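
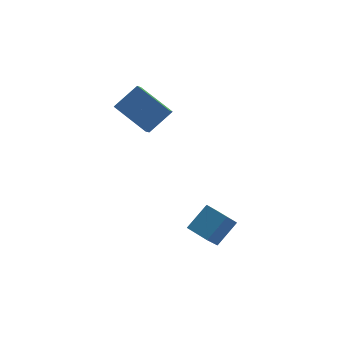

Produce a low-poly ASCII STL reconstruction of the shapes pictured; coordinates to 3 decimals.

solid 
facet normal -0.663 -0.399 -0.633
outer loop
vertex -0.009 -4.604 -3.818
vertex -0.769 -3.72 -3.579
vertex 0.654 -3.691 -5.089
endloop
endfacet
facet normal 0.639 -0.743 -0.201
outer loop
vertex 1.669 -3.08 -4.121
vertex -0.009 -4.604 -3.818
vertex 0.654 -3.691 -5.089
endloop
endfacet
facet normal -0.663 -0.399 -0.633
outer loop
vertex 0.654 -3.691 -5.089
vertex -0.769 -3.72 -3.579
vertex -0.106 -2.807 -4.85
endloop
endfacet
facet normal 0.390 0.537 -0.748
outer loop
vertex -0.106 -2.807 -4.85
vertex 1.669 -3.08 -4.121
vertex 0.654 -3.691 -5.089
endloop
endfacet
facet normal -0.390 -0.537 0.748
outer loop
vertex -0.009 -4.604 -3.818
vertex 0.246 -3.109 -2.611
vertex -0.769 -3.72 -3.579
endloop
endfacet
facet normal 0.639 -0.743 -0.201
outer loop
vertex 1.006 -3.993 -2.85
vertex -0.009 -4.604 -3.818
vertex 1.669 -3.08 -4.121
endloop
endfacet
facet normal -0.390 -0.537 0.748
outer loop
vertex 1.006 -3.993 -2.85
vertex 0.246 -3.109 -2.611
vertex -0.009 -4.604 -3.818
endloop
endfacet
facet normal -0.639 0.743 0.201
outer loop
vertex -0.769 -3.72 -3.579
vertex 0.246 -3.109 -2.611
vertex -0.106 -2.807 -4.85
endloop
endfacet
facet normal 0.390 0.537 -0.748
outer loop
vertex 0.909 -2.196 -3.882
vertex 1.669 -3.08 -4.121
vertex -0.106 -2.807 -4.85
endloop
endfacet
facet normal -0.639 0.743 0.201
outer loop
vertex -0.106 -2.807 -4.85
vertex 0.246 -3.109 -2.611
vertex 0.909 -2.196 -3.882
endloop
endfacet
facet normal 0.663 0.399 0.633
outer loop
vertex 0.909 -2.196 -3.882
vertex 1.006 -3.993 -2.85
vertex 1.669 -3.08 -4.121
endloop
endfacet
facet normal 0.663 0.399 0.633
outer loop
vertex 0.246 -3.109 -2.611
vertex 1.006 -3.993 -2.85
vertex 0.909 -2.196 -3.882
endloop
endfacet
facet normal -0.731 -0.261 -0.630
outer loop
vertex -2.076 -0.298 0.694
vertex -3.334 1.064 1.591
vertex -1.809 0.321 0.128
endloop
endfacet
facet normal 0.611 -0.661 -0.435
outer loop
vertex -0.646 0.736 1.129
vertex -2.076 -0.298 0.694
vertex -1.809 0.321 0.128
endloop
endfacet
facet normal -0.732 -0.261 -0.630
outer loop
vertex -1.809 0.321 0.128
vertex -3.334 1.064 1.591
vertex -3.068 1.683 1.025
endloop
endfacet
facet normal 0.303 0.703 -0.643
outer loop
vertex -3.068 1.683 1.025
vertex -0.646 0.736 1.129
vertex -1.809 0.321 0.128
endloop
endfacet
facet normal -0.303 -0.703 0.643
outer loop
vertex -2.076 -0.298 0.694
vertex -2.171 1.479 2.592
vertex -3.334 1.064 1.591
endloop
endfacet
facet normal 0.611 -0.661 -0.436
outer loop
vertex -0.912 0.117 1.695
vertex -2.076 -0.298 0.694
vertex -0.646 0.736 1.129
endloop
endfacet
facet normal -0.302 -0.703 0.643
outer loop
vertex -0.912 0.117 1.695
vertex -2.171 1.479 2.592
vertex -2.076 -0.298 0.694
endloop
endfacet
facet normal -0.611 0.661 0.436
outer loop
vertex -3.334 1.064 1.591
vertex -2.171 1.479 2.592
vertex -3.068 1.683 1.025
endloop
endfacet
facet normal 0.303 0.703 -0.643
outer loop
vertex -1.904 2.098 2.026
vertex -0.646 0.736 1.129
vertex -3.068 1.683 1.025
endloop
endfacet
facet normal -0.610 0.662 0.436
outer loop
vertex -3.068 1.683 1.025
vertex -2.171 1.479 2.592
vertex -1.904 2.098 2.026
endloop
endfacet
facet normal 0.732 0.261 0.630
outer loop
vertex -1.904 2.098 2.026
vertex -0.912 0.117 1.695
vertex -0.646 0.736 1.129
endloop
endfacet
facet normal 0.731 0.261 0.630
outer loop
vertex -2.171 1.479 2.592
vertex -0.912 0.117 1.695
vertex -1.904 2.098 2.026
endloop
endfacet

endsolid


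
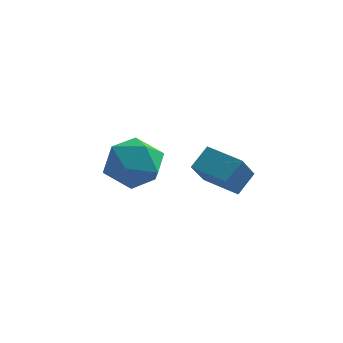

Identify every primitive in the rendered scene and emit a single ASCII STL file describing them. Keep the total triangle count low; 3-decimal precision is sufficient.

solid 
facet normal -0.912 0.389 0.131
outer loop
vertex -1.373 -1.284 -2.277
vertex -1.035 -0.68 -1.716
vertex -1.176 -0.498 -3.242
endloop
endfacet
facet normal -0.379 -0.678 -0.630
outer loop
vertex -0.045 -0.98 -3.404
vertex -1.373 -1.284 -2.277
vertex -1.176 -0.498 -3.242
endloop
endfacet
facet normal -0.912 0.389 0.131
outer loop
vertex -1.176 -0.498 -3.242
vertex -1.035 -0.68 -1.716
vertex -0.838 0.106 -2.681
endloop
endfacet
facet normal 0.156 0.624 -0.766
outer loop
vertex -0.838 0.106 -2.681
vertex -0.045 -0.98 -3.404
vertex -1.176 -0.498 -3.242
endloop
endfacet
facet normal -0.156 -0.624 0.766
outer loop
vertex -1.373 -1.284 -2.277
vertex 0.096 -1.162 -1.878
vertex -1.035 -0.68 -1.716
endloop
endfacet
facet normal -0.379 -0.678 -0.630
outer loop
vertex -0.242 -1.766 -2.439
vertex -1.373 -1.284 -2.277
vertex -0.045 -0.98 -3.404
endloop
endfacet
facet normal -0.156 -0.624 0.766
outer loop
vertex -0.242 -1.766 -2.439
vertex 0.096 -1.162 -1.878
vertex -1.373 -1.284 -2.277
endloop
endfacet
facet normal 0.379 0.678 0.630
outer loop
vertex -1.035 -0.68 -1.716
vertex 0.096 -1.162 -1.878
vertex -0.838 0.106 -2.681
endloop
endfacet
facet normal 0.156 0.624 -0.766
outer loop
vertex 0.293 -0.376 -2.843
vertex -0.045 -0.98 -3.404
vertex -0.838 0.106 -2.681
endloop
endfacet
facet normal 0.379 0.678 0.630
outer loop
vertex -0.838 0.106 -2.681
vertex 0.096 -1.162 -1.878
vertex 0.293 -0.376 -2.843
endloop
endfacet
facet normal 0.912 -0.389 -0.131
outer loop
vertex 0.293 -0.376 -2.843
vertex -0.242 -1.766 -2.439
vertex -0.045 -0.98 -3.404
endloop
endfacet
facet normal 0.912 -0.389 -0.131
outer loop
vertex 0.096 -1.162 -1.878
vertex -0.242 -1.766 -2.439
vertex 0.293 -0.376 -2.843
endloop
endfacet
facet normal -0.421 0.890 0.174
outer loop
vertex -3.786 2.24 -4.234
vertex -4.67 1.757 -3.899
vertex -3.897 1.987 -3.208
endloop
endfacet
facet normal 0.287 0.922 0.258
outer loop
vertex -3.786 2.24 -4.234
vertex -3.897 1.987 -3.208
vertex -2.966 1.834 -3.695
endloop
endfacet
facet normal 0.592 0.724 -0.355
outer loop
vertex -3.786 2.24 -4.234
vertex -2.966 1.834 -3.695
vertex -3.163 1.508 -4.687
endloop
endfacet
facet normal 0.073 0.569 -0.819
outer loop
vertex -3.786 2.24 -4.234
vertex -3.163 1.508 -4.687
vertex -4.217 1.461 -4.813
endloop
endfacet
facet normal -0.554 0.672 -0.492
outer loop
vertex -3.786 2.24 -4.234
vertex -4.217 1.461 -4.813
vertex -4.67 1.757 -3.899
endloop
endfacet
facet normal 0.471 0.449 0.759
outer loop
vertex -2.966 1.834 -3.695
vertex -3.897 1.987 -3.208
vertex -3.343 1.099 -3.027
endloop
endfacet
facet normal -0.674 0.397 0.622
outer loop
vertex -3.897 1.987 -3.208
vertex -4.67 1.757 -3.899
vertex -4.397 1.052 -3.153
endloop
endfacet
facet normal -0.890 0.043 -0.455
outer loop
vertex -4.67 1.757 -3.899
vertex -4.217 1.461 -4.813
vertex -4.594 0.726 -4.145
endloop
endfacet
facet normal 0.123 -0.124 -0.985
outer loop
vertex -4.217 1.461 -4.813
vertex -3.163 1.508 -4.687
vertex -3.663 0.573 -4.632
endloop
endfacet
facet normal 0.964 0.127 -0.233
outer loop
vertex -3.163 1.508 -4.687
vertex -2.966 1.834 -3.695
vertex -2.89 0.803 -3.941
endloop
endfacet
facet normal -0.073 -0.569 0.819
outer loop
vertex -3.774 0.32 -3.606
vertex -3.343 1.099 -3.027
vertex -4.397 1.052 -3.153
endloop
endfacet
facet normal -0.592 -0.724 0.355
outer loop
vertex -3.774 0.32 -3.606
vertex -4.397 1.052 -3.153
vertex -4.594 0.726 -4.145
endloop
endfacet
facet normal -0.287 -0.922 -0.258
outer loop
vertex -3.774 0.32 -3.606
vertex -4.594 0.726 -4.145
vertex -3.663 0.573 -4.632
endloop
endfacet
facet normal 0.421 -0.890 -0.174
outer loop
vertex -3.774 0.32 -3.606
vertex -3.663 0.573 -4.632
vertex -2.89 0.803 -3.941
endloop
endfacet
facet normal 0.554 -0.672 0.492
outer loop
vertex -3.774 0.32 -3.606
vertex -2.89 0.803 -3.941
vertex -3.343 1.099 -3.027
endloop
endfacet
facet normal -0.123 0.124 0.985
outer loop
vertex -4.397 1.052 -3.153
vertex -3.343 1.099 -3.027
vertex -3.897 1.987 -3.208
endloop
endfacet
facet normal -0.964 -0.127 0.233
outer loop
vertex -4.594 0.726 -4.145
vertex -4.397 1.052 -3.153
vertex -4.67 1.757 -3.899
endloop
endfacet
facet normal -0.471 -0.449 -0.759
outer loop
vertex -3.663 0.573 -4.632
vertex -4.594 0.726 -4.145
vertex -4.217 1.461 -4.813
endloop
endfacet
facet normal 0.674 -0.397 -0.622
outer loop
vertex -2.89 0.803 -3.941
vertex -3.663 0.573 -4.632
vertex -3.163 1.508 -4.687
endloop
endfacet
facet normal 0.890 -0.043 0.455
outer loop
vertex -3.343 1.099 -3.027
vertex -2.89 0.803 -3.941
vertex -2.966 1.834 -3.695
endloop
endfacet

endsolid


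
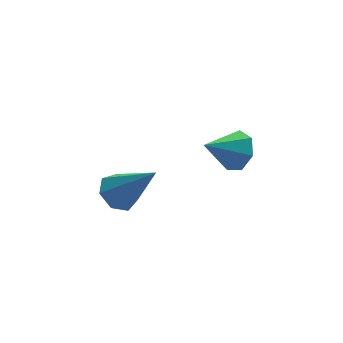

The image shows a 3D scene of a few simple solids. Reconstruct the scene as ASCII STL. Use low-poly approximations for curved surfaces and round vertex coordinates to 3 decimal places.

solid 
facet normal 0.839 0.034 -0.543
outer loop
vertex 0.338 -2.979 -1.002
vertex -0.087 -2.817 -1.648
vertex 0.23 -2.314 -1.127
endloop
endfacet
facet normal 0.082 0.197 0.977
outer loop
vertex 0.338 -2.979 -1.002
vertex 0.23 -2.314 -1.127
vertex -1.253 -2.863 -0.892
endloop
endfacet
facet normal 0.839 0.034 -0.543
outer loop
vertex 0.23 -2.314 -1.127
vertex -0.087 -2.817 -1.648
vertex -0.116 -2.027 -1.644
endloop
endfacet
facet normal -0.202 0.793 0.575
outer loop
vertex 0.23 -2.314 -1.127
vertex -0.116 -2.027 -1.644
vertex -1.253 -2.863 -0.892
endloop
endfacet
facet normal 0.838 0.034 -0.544
outer loop
vertex -0.116 -2.027 -1.644
vertex -0.087 -2.817 -1.648
vertex -0.441 -2.335 -2.164
endloop
endfacet
facet normal -0.622 0.780 -0.073
outer loop
vertex -0.116 -2.027 -1.644
vertex -0.441 -2.335 -2.164
vertex -1.253 -2.863 -0.892
endloop
endfacet
facet normal 0.839 0.034 -0.544
outer loop
vertex -0.441 -2.335 -2.164
vertex -0.087 -2.817 -1.648
vertex -0.499 -3.005 -2.295
endloop
endfacet
facet normal -0.861 0.168 -0.480
outer loop
vertex -0.441 -2.335 -2.164
vertex -0.499 -3.005 -2.295
vertex -1.253 -2.863 -0.892
endloop
endfacet
facet normal 0.839 0.033 -0.544
outer loop
vertex -0.499 -3.005 -2.295
vertex -0.087 -2.817 -1.648
vertex -0.247 -3.534 -1.938
endloop
endfacet
facet normal -0.740 -0.581 -0.339
outer loop
vertex -0.499 -3.005 -2.295
vertex -0.247 -3.534 -1.938
vertex -1.253 -2.863 -0.892
endloop
endfacet
facet normal 0.838 0.033 -0.544
outer loop
vertex -0.247 -3.534 -1.938
vertex -0.087 -2.817 -1.648
vertex 0.126 -3.522 -1.363
endloop
endfacet
facet normal -0.349 -0.905 0.245
outer loop
vertex -0.247 -3.534 -1.938
vertex 0.126 -3.522 -1.363
vertex -1.253 -2.863 -0.892
endloop
endfacet
facet normal 0.839 0.034 -0.543
outer loop
vertex 0.126 -3.522 -1.363
vertex -0.087 -2.817 -1.648
vertex 0.338 -2.979 -1.002
endloop
endfacet
facet normal 0.017 -0.558 0.830
outer loop
vertex 0.126 -3.522 -1.363
vertex 0.338 -2.979 -1.002
vertex -1.253 -2.863 -0.892
endloop
endfacet
facet normal -0.428 0.487 -0.761
outer loop
vertex -3.57 -2.681 -2.141
vertex -4.188 -3.054 -2.032
vertex -3.983 -2.417 -1.74
endloop
endfacet
facet normal 0.728 0.577 0.370
outer loop
vertex -3.57 -2.681 -2.141
vertex -3.983 -2.417 -1.74
vertex -3.332 -4.026 -0.508
endloop
endfacet
facet normal -0.427 0.487 -0.762
outer loop
vertex -3.983 -2.417 -1.74
vertex -4.188 -3.054 -2.032
vertex -4.551 -2.632 -1.559
endloop
endfacet
facet normal 0.020 0.613 0.790
outer loop
vertex -3.983 -2.417 -1.74
vertex -4.551 -2.632 -1.559
vertex -3.332 -4.026 -0.508
endloop
endfacet
facet normal -0.428 0.486 -0.762
outer loop
vertex -4.551 -2.632 -1.559
vertex -4.188 -3.054 -2.032
vertex -4.845 -3.165 -1.734
endloop
endfacet
facet normal -0.603 0.072 0.795
outer loop
vertex -4.551 -2.632 -1.559
vertex -4.845 -3.165 -1.734
vertex -3.332 -4.026 -0.508
endloop
endfacet
facet normal -0.428 0.486 -0.762
outer loop
vertex -4.845 -3.165 -1.734
vertex -4.188 -3.054 -2.032
vertex -4.644 -3.614 -2.133
endloop
endfacet
facet normal -0.670 -0.637 0.380
outer loop
vertex -4.845 -3.165 -1.734
vertex -4.644 -3.614 -2.133
vertex -3.332 -4.026 -0.508
endloop
endfacet
facet normal -0.428 0.486 -0.762
outer loop
vertex -4.644 -3.614 -2.133
vertex -4.188 -3.054 -2.032
vertex -4.1 -3.641 -2.456
endloop
endfacet
facet normal -0.133 -0.981 -0.142
outer loop
vertex -4.644 -3.614 -2.133
vertex -4.1 -3.641 -2.456
vertex -3.332 -4.026 -0.508
endloop
endfacet
facet normal -0.428 0.486 -0.762
outer loop
vertex -4.1 -3.641 -2.456
vertex -4.188 -3.054 -2.032
vertex -3.622 -3.226 -2.46
endloop
endfacet
facet normal 0.605 -0.701 -0.377
outer loop
vertex -4.1 -3.641 -2.456
vertex -3.622 -3.226 -2.46
vertex -3.332 -4.026 -0.508
endloop
endfacet
facet normal -0.428 0.487 -0.762
outer loop
vertex -3.622 -3.226 -2.46
vertex -4.188 -3.054 -2.032
vertex -3.57 -2.681 -2.141
endloop
endfacet
facet normal 0.989 -0.007 -0.150
outer loop
vertex -3.622 -3.226 -2.46
vertex -3.57 -2.681 -2.141
vertex -3.332 -4.026 -0.508
endloop
endfacet

endsolid


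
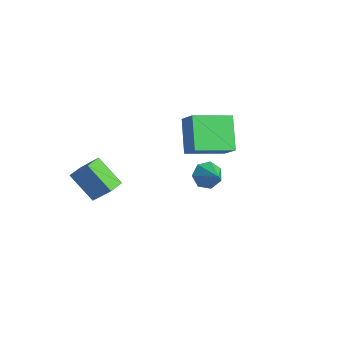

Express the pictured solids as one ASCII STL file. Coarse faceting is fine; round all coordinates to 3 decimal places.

solid 
facet normal -0.729 -0.215 0.650
outer loop
vertex -1.042 -2.078 -1.128
vertex -1.317 -1.274 -1.17
vertex -2.001 -2.469 -2.334
endloop
endfacet
facet normal 0.323 -0.945 0.050
outer loop
vertex -0.703 -2.086 -3.49
vertex -1.042 -2.078 -1.128
vertex -2.001 -2.469 -2.334
endloop
endfacet
facet normal -0.729 -0.215 0.650
outer loop
vertex -2.001 -2.469 -2.334
vertex -1.317 -1.274 -1.17
vertex -2.276 -1.665 -2.376
endloop
endfacet
facet normal -0.603 -0.246 -0.759
outer loop
vertex -2.276 -1.665 -2.376
vertex -0.703 -2.086 -3.49
vertex -2.001 -2.469 -2.334
endloop
endfacet
facet normal 0.603 0.246 0.759
outer loop
vertex -1.042 -2.078 -1.128
vertex -0.019 -0.891 -2.326
vertex -1.317 -1.274 -1.17
endloop
endfacet
facet normal 0.323 -0.945 0.050
outer loop
vertex 0.256 -1.695 -2.284
vertex -1.042 -2.078 -1.128
vertex -0.703 -2.086 -3.49
endloop
endfacet
facet normal 0.603 0.246 0.759
outer loop
vertex 0.256 -1.695 -2.284
vertex -0.019 -0.891 -2.326
vertex -1.042 -2.078 -1.128
endloop
endfacet
facet normal -0.323 0.945 -0.050
outer loop
vertex -1.317 -1.274 -1.17
vertex -0.019 -0.891 -2.326
vertex -2.276 -1.665 -2.376
endloop
endfacet
facet normal -0.603 -0.246 -0.759
outer loop
vertex -0.978 -1.282 -3.532
vertex -0.703 -2.086 -3.49
vertex -2.276 -1.665 -2.376
endloop
endfacet
facet normal -0.323 0.945 -0.050
outer loop
vertex -2.276 -1.665 -2.376
vertex -0.019 -0.891 -2.326
vertex -0.978 -1.282 -3.532
endloop
endfacet
facet normal 0.729 0.215 -0.650
outer loop
vertex -0.978 -1.282 -3.532
vertex 0.256 -1.695 -2.284
vertex -0.703 -2.086 -3.49
endloop
endfacet
facet normal 0.729 0.215 -0.650
outer loop
vertex -0.019 -0.891 -2.326
vertex 0.256 -1.695 -2.284
vertex -0.978 -1.282 -3.532
endloop
endfacet
facet normal -0.803 0.152 -0.576
outer loop
vertex 3.757 1.964 -0.969
vertex 3.374 1.459 -0.568
vertex 3.433 2.198 -0.455
endloop
endfacet
facet normal 0.659 0.749 0.074
outer loop
vertex 3.757 1.964 -0.969
vertex 3.433 2.198 -0.455
vertex 4.426 1.261 0.188
endloop
endfacet
facet normal -0.802 0.152 -0.577
outer loop
vertex 3.433 2.198 -0.455
vertex 3.374 1.459 -0.568
vertex 3.064 1.876 -0.027
endloop
endfacet
facet normal 0.202 0.691 0.694
outer loop
vertex 3.433 2.198 -0.455
vertex 3.064 1.876 -0.027
vertex 4.426 1.261 0.188
endloop
endfacet
facet normal -0.803 0.150 -0.576
outer loop
vertex 3.064 1.876 -0.027
vertex 3.374 1.459 -0.568
vertex 2.929 1.239 -0.005
endloop
endfacet
facet normal -0.129 0.061 0.990
outer loop
vertex 3.064 1.876 -0.027
vertex 2.929 1.239 -0.005
vertex 4.426 1.261 0.188
endloop
endfacet
facet normal -0.803 0.151 -0.576
outer loop
vertex 2.929 1.239 -0.005
vertex 3.374 1.459 -0.568
vertex 3.129 0.769 -0.407
endloop
endfacet
facet normal -0.085 -0.668 0.739
outer loop
vertex 2.929 1.239 -0.005
vertex 3.129 0.769 -0.407
vertex 4.426 1.261 0.188
endloop
endfacet
facet normal -0.803 0.150 -0.577
outer loop
vertex 3.129 0.769 -0.407
vertex 3.374 1.459 -0.568
vertex 3.514 0.818 -0.93
endloop
endfacet
facet normal 0.298 -0.945 0.131
outer loop
vertex 3.129 0.769 -0.407
vertex 3.514 0.818 -0.93
vertex 4.426 1.261 0.188
endloop
endfacet
facet normal -0.803 0.150 -0.577
outer loop
vertex 3.514 0.818 -0.93
vertex 3.374 1.459 -0.568
vertex 3.793 1.35 -1.18
endloop
endfacet
facet normal 0.736 -0.563 -0.377
outer loop
vertex 3.514 0.818 -0.93
vertex 3.793 1.35 -1.18
vertex 4.426 1.261 0.188
endloop
endfacet
facet normal -0.803 0.151 -0.577
outer loop
vertex 3.793 1.35 -1.18
vertex 3.374 1.459 -0.568
vertex 3.757 1.964 -0.969
endloop
endfacet
facet normal 0.896 0.191 -0.402
outer loop
vertex 3.793 1.35 -1.18
vertex 3.757 1.964 -0.969
vertex 4.426 1.261 0.188
endloop
endfacet
facet normal -0.632 0.406 0.660
outer loop
vertex -0.2 3.337 0.339
vertex 0.481 5.234 -0.177
vertex -1.12 3.415 -0.591
endloop
endfacet
facet normal -0.328 -0.912 0.248
outer loop
vertex 0.139 2.606 -1.903
vertex -0.2 3.337 0.339
vertex -1.12 3.415 -0.591
endloop
endfacet
facet normal -0.632 0.407 0.659
outer loop
vertex -1.12 3.415 -0.591
vertex 0.481 5.234 -0.177
vertex -0.439 5.311 -1.107
endloop
endfacet
facet normal -0.702 0.059 -0.710
outer loop
vertex -0.439 5.311 -1.107
vertex 0.139 2.606 -1.903
vertex -1.12 3.415 -0.591
endloop
endfacet
facet normal 0.702 -0.059 0.710
outer loop
vertex -0.2 3.337 0.339
vertex 1.74 4.425 -1.489
vertex 0.481 5.234 -0.177
endloop
endfacet
facet normal -0.327 -0.912 0.248
outer loop
vertex 1.059 2.529 -0.973
vertex -0.2 3.337 0.339
vertex 0.139 2.606 -1.903
endloop
endfacet
facet normal 0.702 -0.059 0.710
outer loop
vertex 1.059 2.529 -0.973
vertex 1.74 4.425 -1.489
vertex -0.2 3.337 0.339
endloop
endfacet
facet normal 0.327 0.912 -0.248
outer loop
vertex 0.481 5.234 -0.177
vertex 1.74 4.425 -1.489
vertex -0.439 5.311 -1.107
endloop
endfacet
facet normal -0.702 0.059 -0.710
outer loop
vertex 0.82 4.503 -2.419
vertex 0.139 2.606 -1.903
vertex -0.439 5.311 -1.107
endloop
endfacet
facet normal 0.327 0.912 -0.247
outer loop
vertex -0.439 5.311 -1.107
vertex 1.74 4.425 -1.489
vertex 0.82 4.503 -2.419
endloop
endfacet
facet normal 0.633 -0.406 -0.659
outer loop
vertex 0.82 4.503 -2.419
vertex 1.059 2.529 -0.973
vertex 0.139 2.606 -1.903
endloop
endfacet
facet normal 0.632 -0.407 -0.660
outer loop
vertex 1.74 4.425 -1.489
vertex 1.059 2.529 -0.973
vertex 0.82 4.503 -2.419
endloop
endfacet

endsolid


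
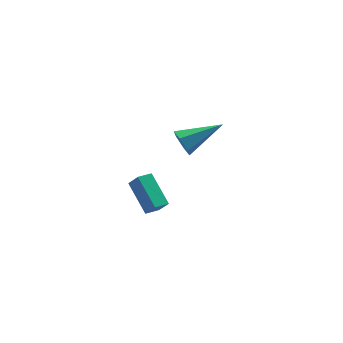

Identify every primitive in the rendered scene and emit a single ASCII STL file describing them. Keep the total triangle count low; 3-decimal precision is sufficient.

solid 
facet normal -0.897 -0.389 0.211
outer loop
vertex 0.594 0.658 -2.041
vertex 0.229 1.093 -2.79
vertex 1.009 -0.903 -3.151
endloop
endfacet
facet normal 0.388 -0.463 0.797
outer loop
vertex 1.771 -0.573 -3.33
vertex 0.594 0.658 -2.041
vertex 1.009 -0.903 -3.151
endloop
endfacet
facet normal -0.897 -0.389 0.212
outer loop
vertex 1.009 -0.903 -3.151
vertex 0.229 1.093 -2.79
vertex 0.644 -0.468 -3.899
endloop
endfacet
facet normal 0.212 -0.796 -0.566
outer loop
vertex 0.644 -0.468 -3.899
vertex 1.771 -0.573 -3.33
vertex 1.009 -0.903 -3.151
endloop
endfacet
facet normal -0.212 0.797 0.566
outer loop
vertex 0.594 0.658 -2.041
vertex 0.991 1.423 -2.969
vertex 0.229 1.093 -2.79
endloop
endfacet
facet normal 0.389 -0.463 0.797
outer loop
vertex 1.356 0.988 -2.221
vertex 0.594 0.658 -2.041
vertex 1.771 -0.573 -3.33
endloop
endfacet
facet normal -0.211 0.797 0.566
outer loop
vertex 1.356 0.988 -2.221
vertex 0.991 1.423 -2.969
vertex 0.594 0.658 -2.041
endloop
endfacet
facet normal -0.388 0.463 -0.797
outer loop
vertex 0.229 1.093 -2.79
vertex 0.991 1.423 -2.969
vertex 0.644 -0.468 -3.899
endloop
endfacet
facet normal 0.211 -0.797 -0.566
outer loop
vertex 1.406 -0.138 -4.079
vertex 1.771 -0.573 -3.33
vertex 0.644 -0.468 -3.899
endloop
endfacet
facet normal -0.389 0.463 -0.797
outer loop
vertex 0.644 -0.468 -3.899
vertex 0.991 1.423 -2.969
vertex 1.406 -0.138 -4.079
endloop
endfacet
facet normal 0.897 0.389 -0.211
outer loop
vertex 1.406 -0.138 -4.079
vertex 1.356 0.988 -2.221
vertex 1.771 -0.573 -3.33
endloop
endfacet
facet normal 0.897 0.389 -0.211
outer loop
vertex 0.991 1.423 -2.969
vertex 1.356 0.988 -2.221
vertex 1.406 -0.138 -4.079
endloop
endfacet
facet normal -0.935 -0.095 -0.341
outer loop
vertex 1.961 -3.364 2.446
vertex 1.709 -2.962 3.026
vertex 1.906 -2.618 2.389
endloop
endfacet
facet normal 0.602 -0.017 -0.798
outer loop
vertex 1.961 -3.364 2.446
vertex 1.906 -2.618 2.389
vertex 3.711 -2.758 3.754
endloop
endfacet
facet normal -0.935 -0.095 -0.341
outer loop
vertex 1.906 -2.618 2.389
vertex 1.709 -2.962 3.026
vertex 1.654 -2.216 2.969
endloop
endfacet
facet normal 0.376 0.830 -0.412
outer loop
vertex 1.906 -2.618 2.389
vertex 1.654 -2.216 2.969
vertex 3.711 -2.758 3.754
endloop
endfacet
facet normal -0.936 -0.095 -0.340
outer loop
vertex 1.654 -2.216 2.969
vertex 1.709 -2.962 3.026
vertex 1.457 -2.559 3.607
endloop
endfacet
facet normal 0.046 0.874 0.484
outer loop
vertex 1.654 -2.216 2.969
vertex 1.457 -2.559 3.607
vertex 3.711 -2.758 3.754
endloop
endfacet
facet normal -0.936 -0.095 -0.340
outer loop
vertex 1.457 -2.559 3.607
vertex 1.709 -2.962 3.026
vertex 1.512 -3.305 3.663
endloop
endfacet
facet normal -0.059 0.070 0.996
outer loop
vertex 1.457 -2.559 3.607
vertex 1.512 -3.305 3.663
vertex 3.711 -2.758 3.754
endloop
endfacet
facet normal -0.935 -0.095 -0.341
outer loop
vertex 1.512 -3.305 3.663
vertex 1.709 -2.962 3.026
vertex 1.764 -3.707 3.083
endloop
endfacet
facet normal 0.167 -0.775 0.610
outer loop
vertex 1.512 -3.305 3.663
vertex 1.764 -3.707 3.083
vertex 3.711 -2.758 3.754
endloop
endfacet
facet normal -0.935 -0.095 -0.341
outer loop
vertex 1.764 -3.707 3.083
vertex 1.709 -2.962 3.026
vertex 1.961 -3.364 2.446
endloop
endfacet
facet normal 0.498 -0.819 -0.287
outer loop
vertex 1.764 -3.707 3.083
vertex 1.961 -3.364 2.446
vertex 3.711 -2.758 3.754
endloop
endfacet

endsolid


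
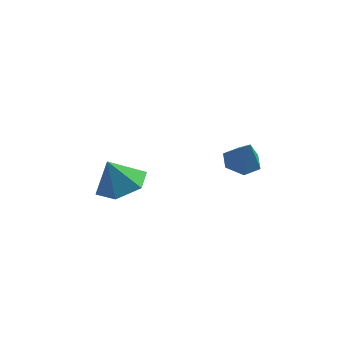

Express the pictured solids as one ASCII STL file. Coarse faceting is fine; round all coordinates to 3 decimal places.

solid 
facet normal -0.315 0.283 -0.906
outer loop
vertex 2.804 -2.957 -0.808
vertex 2.22 -2.937 -0.599
vertex 2.579 -2.432 -0.566
endloop
endfacet
facet normal 0.925 0.278 0.257
outer loop
vertex 2.804 -2.957 -0.808
vertex 2.579 -2.432 -0.566
vertex 2.56 -3.243 0.379
endloop
endfacet
facet normal -0.315 0.283 -0.906
outer loop
vertex 2.579 -2.432 -0.566
vertex 2.22 -2.937 -0.599
vertex 1.995 -2.412 -0.357
endloop
endfacet
facet normal 0.252 0.732 0.633
outer loop
vertex 2.579 -2.432 -0.566
vertex 1.995 -2.412 -0.357
vertex 2.56 -3.243 0.379
endloop
endfacet
facet normal -0.314 0.283 -0.906
outer loop
vertex 1.995 -2.412 -0.357
vertex 2.22 -2.937 -0.599
vertex 1.637 -2.917 -0.391
endloop
endfacet
facet normal -0.535 0.327 0.779
outer loop
vertex 1.995 -2.412 -0.357
vertex 1.637 -2.917 -0.391
vertex 2.56 -3.243 0.379
endloop
endfacet
facet normal -0.314 0.283 -0.906
outer loop
vertex 1.637 -2.917 -0.391
vertex 2.22 -2.937 -0.599
vertex 1.862 -3.442 -0.633
endloop
endfacet
facet normal -0.646 -0.530 0.550
outer loop
vertex 1.637 -2.917 -0.391
vertex 1.862 -3.442 -0.633
vertex 2.56 -3.243 0.379
endloop
endfacet
facet normal -0.314 0.283 -0.906
outer loop
vertex 1.862 -3.442 -0.633
vertex 2.22 -2.937 -0.599
vertex 2.445 -3.462 -0.841
endloop
endfacet
facet normal 0.028 -0.984 0.174
outer loop
vertex 1.862 -3.442 -0.633
vertex 2.445 -3.462 -0.841
vertex 2.56 -3.243 0.379
endloop
endfacet
facet normal -0.315 0.283 -0.906
outer loop
vertex 2.445 -3.462 -0.841
vertex 2.22 -2.937 -0.599
vertex 2.804 -2.957 -0.808
endloop
endfacet
facet normal 0.814 -0.580 0.027
outer loop
vertex 2.445 -3.462 -0.841
vertex 2.804 -2.957 -0.808
vertex 2.56 -3.243 0.379
endloop
endfacet
facet normal 0.314 0.206 -0.927
outer loop
vertex -0.788 -2.888 -1.724
vertex -1.443 -3.373 -2.054
vertex -1.564 -2.515 -1.904
endloop
endfacet
facet normal 0.115 0.616 0.779
outer loop
vertex -0.788 -2.888 -1.724
vertex -1.564 -2.515 -1.904
vertex -1.797 -3.607 -1.006
endloop
endfacet
facet normal 0.312 0.206 -0.927
outer loop
vertex -1.564 -2.515 -1.904
vertex -1.443 -3.373 -2.054
vertex -2.22 -3.001 -2.233
endloop
endfacet
facet normal -0.663 0.555 0.503
outer loop
vertex -1.564 -2.515 -1.904
vertex -2.22 -3.001 -2.233
vertex -1.797 -3.607 -1.006
endloop
endfacet
facet normal 0.312 0.207 -0.927
outer loop
vertex -2.22 -3.001 -2.233
vertex -1.443 -3.373 -2.054
vertex -2.098 -3.859 -2.383
endloop
endfacet
facet normal -0.954 -0.178 0.241
outer loop
vertex -2.22 -3.001 -2.233
vertex -2.098 -3.859 -2.383
vertex -1.797 -3.607 -1.006
endloop
endfacet
facet normal 0.313 0.206 -0.927
outer loop
vertex -2.098 -3.859 -2.383
vertex -1.443 -3.373 -2.054
vertex -1.322 -4.232 -2.204
endloop
endfacet
facet normal -0.466 -0.847 0.257
outer loop
vertex -2.098 -3.859 -2.383
vertex -1.322 -4.232 -2.204
vertex -1.797 -3.607 -1.006
endloop
endfacet
facet normal 0.314 0.206 -0.927
outer loop
vertex -1.322 -4.232 -2.204
vertex -1.443 -3.373 -2.054
vertex -0.666 -3.746 -1.874
endloop
endfacet
facet normal 0.313 -0.785 0.534
outer loop
vertex -1.322 -4.232 -2.204
vertex -0.666 -3.746 -1.874
vertex -1.797 -3.607 -1.006
endloop
endfacet
facet normal 0.314 0.207 -0.927
outer loop
vertex -0.666 -3.746 -1.874
vertex -1.443 -3.373 -2.054
vertex -0.788 -2.888 -1.724
endloop
endfacet
facet normal 0.604 -0.053 0.795
outer loop
vertex -0.666 -3.746 -1.874
vertex -0.788 -2.888 -1.724
vertex -1.797 -3.607 -1.006
endloop
endfacet

endsolid


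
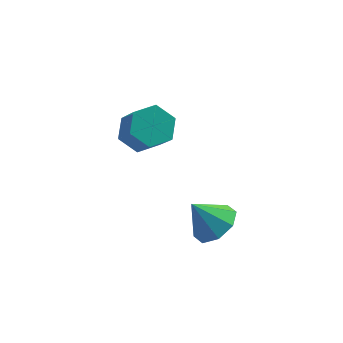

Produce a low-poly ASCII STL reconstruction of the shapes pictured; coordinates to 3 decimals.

solid 
facet normal 0.593 -0.076 -0.802
outer loop
vertex 0.879 -1.913 -3.457
vertex 0.411 -2.693 -3.729
vertex 0.314 -1.762 -3.889
endloop
endfacet
facet normal -0.132 0.869 0.477
outer loop
vertex 0.879 -1.913 -3.457
vertex 0.314 -1.762 -3.889
vertex -0.431 -2.587 -2.591
endloop
endfacet
facet normal 0.592 -0.076 -0.802
outer loop
vertex 0.314 -1.762 -3.889
vertex 0.411 -2.693 -3.729
vertex -0.195 -2.157 -4.227
endloop
endfacet
facet normal -0.652 0.751 0.103
outer loop
vertex 0.314 -1.762 -3.889
vertex -0.195 -2.157 -4.227
vertex -0.431 -2.587 -2.591
endloop
endfacet
facet normal 0.593 -0.075 -0.802
outer loop
vertex -0.195 -2.157 -4.227
vertex 0.411 -2.693 -3.729
vertex -0.348 -2.866 -4.274
endloop
endfacet
facet normal -0.973 0.215 -0.084
outer loop
vertex -0.195 -2.157 -4.227
vertex -0.348 -2.866 -4.274
vertex -0.431 -2.587 -2.591
endloop
endfacet
facet normal 0.593 -0.075 -0.802
outer loop
vertex -0.348 -2.866 -4.274
vertex 0.411 -2.693 -3.729
vertex -0.057 -3.474 -4.002
endloop
endfacet
facet normal -0.906 -0.422 0.025
outer loop
vertex -0.348 -2.866 -4.274
vertex -0.057 -3.474 -4.002
vertex -0.431 -2.587 -2.591
endloop
endfacet
facet normal 0.593 -0.075 -0.802
outer loop
vertex -0.057 -3.474 -4.002
vertex 0.411 -2.693 -3.729
vertex 0.508 -3.625 -3.57
endloop
endfacet
facet normal -0.491 -0.790 0.366
outer loop
vertex -0.057 -3.474 -4.002
vertex 0.508 -3.625 -3.57
vertex -0.431 -2.587 -2.591
endloop
endfacet
facet normal 0.593 -0.075 -0.802
outer loop
vertex 0.508 -3.625 -3.57
vertex 0.411 -2.693 -3.729
vertex 1.016 -3.23 -3.231
endloop
endfacet
facet normal 0.029 -0.672 0.740
outer loop
vertex 0.508 -3.625 -3.57
vertex 1.016 -3.23 -3.231
vertex -0.431 -2.587 -2.591
endloop
endfacet
facet normal 0.593 -0.076 -0.802
outer loop
vertex 1.016 -3.23 -3.231
vertex 0.411 -2.693 -3.729
vertex 1.17 -2.521 -3.184
endloop
endfacet
facet normal 0.349 -0.137 0.927
outer loop
vertex 1.016 -3.23 -3.231
vertex 1.17 -2.521 -3.184
vertex -0.431 -2.587 -2.591
endloop
endfacet
facet normal 0.593 -0.076 -0.802
outer loop
vertex 1.17 -2.521 -3.184
vertex 0.411 -2.693 -3.729
vertex 0.879 -1.913 -3.457
endloop
endfacet
facet normal 0.282 0.502 0.818
outer loop
vertex 1.17 -2.521 -3.184
vertex 0.879 -1.913 -3.457
vertex -0.431 -2.587 -2.591
endloop
endfacet
facet normal -0.245 0.578 -0.778
outer loop
vertex -1.505 1.314 -3.141
vertex -2.206 1.665 -2.66
vertex -1.378 2.064 -2.624
endloop
endfacet
facet normal 0.960 0.030 -0.279
outer loop
vertex -1.505 1.314 -3.141
vertex -1.378 2.064 -2.624
vertex -1.053 0.243 -1.702
endloop
endfacet
facet normal 0.960 0.030 -0.280
outer loop
vertex -1.053 0.243 -1.702
vertex -1.378 2.064 -2.624
vertex -0.925 0.993 -1.184
endloop
endfacet
facet normal 0.244 -0.579 0.778
outer loop
vertex -1.053 0.243 -1.702
vertex -0.925 0.993 -1.184
vertex -1.754 0.595 -1.22
endloop
endfacet
facet normal -0.245 0.579 -0.778
outer loop
vertex -1.378 2.064 -2.624
vertex -2.206 1.665 -2.66
vertex -2.078 2.415 -2.142
endloop
endfacet
facet normal 0.600 0.721 0.347
outer loop
vertex -1.378 2.064 -2.624
vertex -2.078 2.415 -2.142
vertex -0.925 0.993 -1.184
endloop
endfacet
facet normal 0.600 0.721 0.348
outer loop
vertex -0.925 0.993 -1.184
vertex -2.078 2.415 -2.142
vertex -1.626 1.344 -0.703
endloop
endfacet
facet normal 0.244 -0.579 0.778
outer loop
vertex -0.925 0.993 -1.184
vertex -1.626 1.344 -0.703
vertex -1.754 0.595 -1.22
endloop
endfacet
facet normal -0.244 0.579 -0.778
outer loop
vertex -2.078 2.415 -2.142
vertex -2.206 1.665 -2.66
vertex -2.907 2.017 -2.178
endloop
endfacet
facet normal -0.359 0.691 0.627
outer loop
vertex -2.078 2.415 -2.142
vertex -2.907 2.017 -2.178
vertex -1.626 1.344 -0.703
endloop
endfacet
facet normal -0.359 0.691 0.627
outer loop
vertex -1.626 1.344 -0.703
vertex -2.907 2.017 -2.178
vertex -2.455 0.946 -0.739
endloop
endfacet
facet normal 0.244 -0.579 0.778
outer loop
vertex -1.626 1.344 -0.703
vertex -2.455 0.946 -0.739
vertex -1.754 0.595 -1.22
endloop
endfacet
facet normal -0.244 0.579 -0.778
outer loop
vertex -2.907 2.017 -2.178
vertex -2.206 1.665 -2.66
vertex -3.035 1.267 -2.696
endloop
endfacet
facet normal -0.960 -0.029 0.280
outer loop
vertex -2.907 2.017 -2.178
vertex -3.035 1.267 -2.696
vertex -2.455 0.946 -0.739
endloop
endfacet
facet normal -0.960 -0.030 0.279
outer loop
vertex -2.455 0.946 -0.739
vertex -3.035 1.267 -2.696
vertex -2.582 0.196 -1.256
endloop
endfacet
facet normal 0.245 -0.578 0.778
outer loop
vertex -2.455 0.946 -0.739
vertex -2.582 0.196 -1.256
vertex -1.754 0.595 -1.22
endloop
endfacet
facet normal -0.244 0.579 -0.778
outer loop
vertex -3.035 1.267 -2.696
vertex -2.206 1.665 -2.66
vertex -2.334 0.916 -3.177
endloop
endfacet
facet normal -0.600 -0.721 -0.348
outer loop
vertex -3.035 1.267 -2.696
vertex -2.334 0.916 -3.177
vertex -2.582 0.196 -1.256
endloop
endfacet
facet normal -0.600 -0.720 -0.347
outer loop
vertex -2.582 0.196 -1.256
vertex -2.334 0.916 -3.177
vertex -1.882 -0.155 -1.738
endloop
endfacet
facet normal 0.245 -0.579 0.778
outer loop
vertex -2.582 0.196 -1.256
vertex -1.882 -0.155 -1.738
vertex -1.754 0.595 -1.22
endloop
endfacet
facet normal -0.244 0.579 -0.778
outer loop
vertex -2.334 0.916 -3.177
vertex -2.206 1.665 -2.66
vertex -1.505 1.314 -3.141
endloop
endfacet
facet normal 0.359 -0.691 -0.627
outer loop
vertex -2.334 0.916 -3.177
vertex -1.505 1.314 -3.141
vertex -1.882 -0.155 -1.738
endloop
endfacet
facet normal 0.359 -0.691 -0.627
outer loop
vertex -1.882 -0.155 -1.738
vertex -1.505 1.314 -3.141
vertex -1.053 0.243 -1.702
endloop
endfacet
facet normal 0.244 -0.579 0.778
outer loop
vertex -1.882 -0.155 -1.738
vertex -1.053 0.243 -1.702
vertex -1.754 0.595 -1.22
endloop
endfacet

endsolid


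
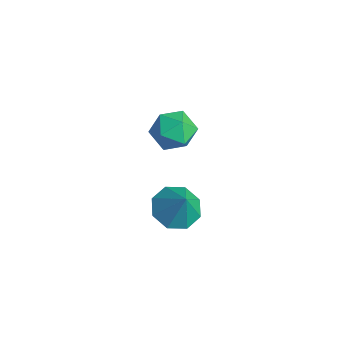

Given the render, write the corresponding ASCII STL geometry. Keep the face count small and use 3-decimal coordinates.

solid 
facet normal -0.514 -0.009 -0.858
outer loop
vertex 2.737 3.113 -4.463
vertex 2.071 3.883 -4.072
vertex 3.006 3.885 -4.632
endloop
endfacet
facet normal 0.947 -0.317 0.060
outer loop
vertex 2.737 3.113 -4.463
vertex 3.006 3.885 -4.632
vertex 2.889 3.897 -2.708
endloop
endfacet
facet normal -0.514 -0.010 -0.858
outer loop
vertex 3.006 3.885 -4.632
vertex 2.071 3.883 -4.072
vertex 2.727 4.655 -4.474
endloop
endfacet
facet normal 0.942 0.330 0.055
outer loop
vertex 3.006 3.885 -4.632
vertex 2.727 4.655 -4.474
vertex 2.889 3.897 -2.708
endloop
endfacet
facet normal -0.515 -0.009 -0.857
outer loop
vertex 2.727 4.655 -4.474
vertex 2.071 3.883 -4.072
vertex 2.064 4.972 -4.079
endloop
endfacet
facet normal 0.547 0.786 0.287
outer loop
vertex 2.727 4.655 -4.474
vertex 2.064 4.972 -4.079
vertex 2.889 3.897 -2.708
endloop
endfacet
facet normal -0.514 -0.009 -0.858
outer loop
vertex 2.064 4.972 -4.079
vertex 2.071 3.883 -4.072
vertex 1.405 4.652 -3.681
endloop
endfacet
facet normal -0.007 0.785 0.620
outer loop
vertex 2.064 4.972 -4.079
vertex 1.405 4.652 -3.681
vertex 2.889 3.897 -2.708
endloop
endfacet
facet normal -0.514 -0.010 -0.857
outer loop
vertex 1.405 4.652 -3.681
vertex 2.071 3.883 -4.072
vertex 1.136 3.88 -3.511
endloop
endfacet
facet normal -0.396 0.327 0.858
outer loop
vertex 1.405 4.652 -3.681
vertex 1.136 3.88 -3.511
vertex 2.889 3.897 -2.708
endloop
endfacet
facet normal -0.514 -0.009 -0.857
outer loop
vertex 1.136 3.88 -3.511
vertex 2.071 3.883 -4.072
vertex 1.415 3.11 -3.67
endloop
endfacet
facet normal -0.392 -0.320 0.862
outer loop
vertex 1.136 3.88 -3.511
vertex 1.415 3.11 -3.67
vertex 2.889 3.897 -2.708
endloop
endfacet
facet normal -0.514 -0.010 -0.858
outer loop
vertex 1.415 3.11 -3.67
vertex 2.071 3.883 -4.072
vertex 2.078 2.793 -4.064
endloop
endfacet
facet normal 0.003 -0.776 0.630
outer loop
vertex 1.415 3.11 -3.67
vertex 2.078 2.793 -4.064
vertex 2.889 3.897 -2.708
endloop
endfacet
facet normal -0.514 -0.010 -0.857
outer loop
vertex 2.078 2.793 -4.064
vertex 2.071 3.883 -4.072
vertex 2.737 3.113 -4.463
endloop
endfacet
facet normal 0.557 -0.775 0.298
outer loop
vertex 2.078 2.793 -4.064
vertex 2.737 3.113 -4.463
vertex 2.889 3.897 -2.708
endloop
endfacet
facet normal -0.177 0.193 0.965
outer loop
vertex 1.643 4.412 1.8
vertex 1.617 3.401 1.997
vertex 2.508 3.916 2.058
endloop
endfacet
facet normal 0.210 0.714 0.668
outer loop
vertex 1.643 4.412 1.8
vertex 2.508 3.916 2.058
vertex 2.522 4.618 1.304
endloop
endfacet
facet normal -0.161 0.979 0.121
outer loop
vertex 1.643 4.412 1.8
vertex 2.522 4.618 1.304
vertex 1.639 4.538 0.778
endloop
endfacet
facet normal -0.778 0.624 0.080
outer loop
vertex 1.643 4.412 1.8
vertex 1.639 4.538 0.778
vertex 1.08 3.786 1.206
endloop
endfacet
facet normal -0.787 0.137 0.601
outer loop
vertex 1.643 4.412 1.8
vertex 1.08 3.786 1.206
vertex 1.617 3.401 1.997
endloop
endfacet
facet normal 0.809 0.423 0.409
outer loop
vertex 2.522 4.618 1.304
vertex 2.508 3.916 2.058
vertex 3.04 3.734 1.194
endloop
endfacet
facet normal 0.182 -0.420 0.889
outer loop
vertex 2.508 3.916 2.058
vertex 1.617 3.401 1.997
vertex 2.481 2.982 1.622
endloop
endfacet
facet normal -0.806 -0.510 0.299
outer loop
vertex 1.617 3.401 1.997
vertex 1.08 3.786 1.206
vertex 1.598 2.902 1.096
endloop
endfacet
facet normal -0.791 0.277 -0.545
outer loop
vertex 1.08 3.786 1.206
vertex 1.639 4.538 0.778
vertex 1.612 3.604 0.342
endloop
endfacet
facet normal 0.207 0.854 -0.477
outer loop
vertex 1.639 4.538 0.778
vertex 2.522 4.618 1.304
vertex 2.503 4.119 0.403
endloop
endfacet
facet normal 0.778 -0.624 -0.080
outer loop
vertex 2.477 3.108 0.6
vertex 3.04 3.734 1.194
vertex 2.481 2.982 1.622
endloop
endfacet
facet normal 0.161 -0.979 -0.121
outer loop
vertex 2.477 3.108 0.6
vertex 2.481 2.982 1.622
vertex 1.598 2.902 1.096
endloop
endfacet
facet normal -0.210 -0.714 -0.668
outer loop
vertex 2.477 3.108 0.6
vertex 1.598 2.902 1.096
vertex 1.612 3.604 0.342
endloop
endfacet
facet normal 0.177 -0.193 -0.965
outer loop
vertex 2.477 3.108 0.6
vertex 1.612 3.604 0.342
vertex 2.503 4.119 0.403
endloop
endfacet
facet normal 0.787 -0.137 -0.601
outer loop
vertex 2.477 3.108 0.6
vertex 2.503 4.119 0.403
vertex 3.04 3.734 1.194
endloop
endfacet
facet normal 0.791 -0.277 0.545
outer loop
vertex 2.481 2.982 1.622
vertex 3.04 3.734 1.194
vertex 2.508 3.916 2.058
endloop
endfacet
facet normal -0.207 -0.854 0.477
outer loop
vertex 1.598 2.902 1.096
vertex 2.481 2.982 1.622
vertex 1.617 3.401 1.997
endloop
endfacet
facet normal -0.809 -0.423 -0.409
outer loop
vertex 1.612 3.604 0.342
vertex 1.598 2.902 1.096
vertex 1.08 3.786 1.206
endloop
endfacet
facet normal -0.182 0.420 -0.889
outer loop
vertex 2.503 4.119 0.403
vertex 1.612 3.604 0.342
vertex 1.639 4.538 0.778
endloop
endfacet
facet normal 0.806 0.510 -0.299
outer loop
vertex 3.04 3.734 1.194
vertex 2.503 4.119 0.403
vertex 2.522 4.618 1.304
endloop
endfacet

endsolid


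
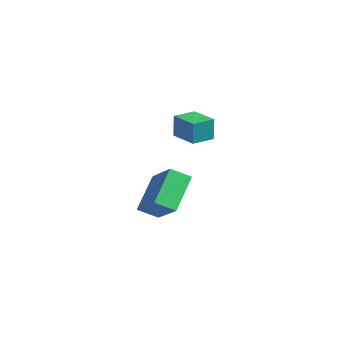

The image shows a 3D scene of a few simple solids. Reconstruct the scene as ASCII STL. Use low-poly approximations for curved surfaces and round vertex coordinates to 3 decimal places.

solid 
facet normal -0.460 0.530 0.712
outer loop
vertex -4.45 3.536 -2.971
vertex -2.817 3.66 -2.009
vertex -4.224 4.398 -3.467
endloop
endfacet
facet normal -0.860 -0.066 -0.507
outer loop
vertex -3.303 3.34 -4.891
vertex -4.45 3.536 -2.971
vertex -4.224 4.398 -3.467
endloop
endfacet
facet normal -0.461 0.529 0.712
outer loop
vertex -4.224 4.398 -3.467
vertex -2.817 3.66 -2.009
vertex -2.591 4.523 -2.504
endloop
endfacet
facet normal 0.221 0.846 -0.485
outer loop
vertex -2.591 4.523 -2.504
vertex -3.303 3.34 -4.891
vertex -4.224 4.398 -3.467
endloop
endfacet
facet normal -0.222 -0.846 0.485
outer loop
vertex -4.45 3.536 -2.971
vertex -1.896 2.602 -3.433
vertex -2.817 3.66 -2.009
endloop
endfacet
facet normal -0.860 -0.066 -0.507
outer loop
vertex -3.529 2.477 -4.396
vertex -4.45 3.536 -2.971
vertex -3.303 3.34 -4.891
endloop
endfacet
facet normal -0.221 -0.846 0.485
outer loop
vertex -3.529 2.477 -4.396
vertex -1.896 2.602 -3.433
vertex -4.45 3.536 -2.971
endloop
endfacet
facet normal 0.859 0.066 0.507
outer loop
vertex -2.817 3.66 -2.009
vertex -1.896 2.602 -3.433
vertex -2.591 4.523 -2.504
endloop
endfacet
facet normal 0.222 0.846 -0.485
outer loop
vertex -1.67 3.464 -3.929
vertex -3.303 3.34 -4.891
vertex -2.591 4.523 -2.504
endloop
endfacet
facet normal 0.860 0.066 0.507
outer loop
vertex -2.591 4.523 -2.504
vertex -1.896 2.602 -3.433
vertex -1.67 3.464 -3.929
endloop
endfacet
facet normal 0.460 -0.529 -0.713
outer loop
vertex -1.67 3.464 -3.929
vertex -3.529 2.477 -4.396
vertex -3.303 3.34 -4.891
endloop
endfacet
facet normal 0.460 -0.530 -0.712
outer loop
vertex -1.896 2.602 -3.433
vertex -3.529 2.477 -4.396
vertex -1.67 3.464 -3.929
endloop
endfacet
facet normal -0.962 -0.258 0.087
outer loop
vertex -0.286 2.809 1.772
vertex -0.543 3.784 1.822
vertex -0.39 2.836 0.707
endloop
endfacet
facet normal 0.255 -0.966 -0.049
outer loop
vertex 0.803 3.156 0.598
vertex -0.286 2.809 1.772
vertex -0.39 2.836 0.707
endloop
endfacet
facet normal -0.962 -0.258 0.087
outer loop
vertex -0.39 2.836 0.707
vertex -0.543 3.784 1.822
vertex -0.647 3.811 0.757
endloop
endfacet
facet normal -0.098 0.025 -0.995
outer loop
vertex -0.647 3.811 0.757
vertex 0.803 3.156 0.598
vertex -0.39 2.836 0.707
endloop
endfacet
facet normal 0.098 -0.025 0.995
outer loop
vertex -0.286 2.809 1.772
vertex 0.65 4.104 1.713
vertex -0.543 3.784 1.822
endloop
endfacet
facet normal 0.255 -0.966 -0.049
outer loop
vertex 0.907 3.129 1.663
vertex -0.286 2.809 1.772
vertex 0.803 3.156 0.598
endloop
endfacet
facet normal 0.098 -0.025 0.995
outer loop
vertex 0.907 3.129 1.663
vertex 0.65 4.104 1.713
vertex -0.286 2.809 1.772
endloop
endfacet
facet normal -0.255 0.966 0.049
outer loop
vertex -0.543 3.784 1.822
vertex 0.65 4.104 1.713
vertex -0.647 3.811 0.757
endloop
endfacet
facet normal -0.098 0.025 -0.995
outer loop
vertex 0.546 4.131 0.648
vertex 0.803 3.156 0.598
vertex -0.647 3.811 0.757
endloop
endfacet
facet normal -0.255 0.966 0.049
outer loop
vertex -0.647 3.811 0.757
vertex 0.65 4.104 1.713
vertex 0.546 4.131 0.648
endloop
endfacet
facet normal 0.962 0.258 -0.087
outer loop
vertex 0.546 4.131 0.648
vertex 0.907 3.129 1.663
vertex 0.803 3.156 0.598
endloop
endfacet
facet normal 0.962 0.258 -0.087
outer loop
vertex 0.65 4.104 1.713
vertex 0.907 3.129 1.663
vertex 0.546 4.131 0.648
endloop
endfacet

endsolid


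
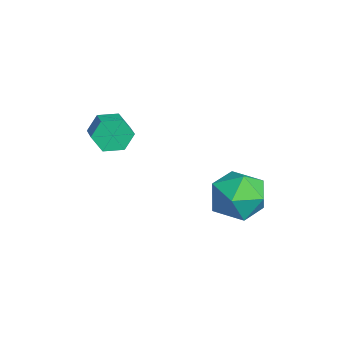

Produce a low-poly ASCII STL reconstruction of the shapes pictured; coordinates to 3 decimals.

solid 
facet normal -0.416 0.868 -0.272
outer loop
vertex 2.214 4.867 0.465
vertex 1.067 4.38 0.667
vertex 1.678 4.966 1.603
endloop
endfacet
facet normal 0.227 0.974 0.022
outer loop
vertex 2.214 4.867 0.465
vertex 1.678 4.966 1.603
vertex 2.904 4.683 1.505
endloop
endfacet
facet normal 0.706 0.610 -0.360
outer loop
vertex 2.214 4.867 0.465
vertex 2.904 4.683 1.505
vertex 3.051 3.924 0.508
endloop
endfacet
facet normal 0.360 0.279 -0.890
outer loop
vertex 2.214 4.867 0.465
vertex 3.051 3.924 0.508
vertex 1.916 3.737 -0.01
endloop
endfacet
facet normal -0.333 0.439 -0.835
outer loop
vertex 2.214 4.867 0.465
vertex 1.916 3.737 -0.01
vertex 1.067 4.38 0.667
endloop
endfacet
facet normal 0.216 0.700 0.681
outer loop
vertex 2.904 4.683 1.505
vertex 1.678 4.966 1.603
vertex 2.184 4.083 2.35
endloop
endfacet
facet normal -0.823 0.528 0.207
outer loop
vertex 1.678 4.966 1.603
vertex 1.067 4.38 0.667
vertex 1.049 3.896 1.832
endloop
endfacet
facet normal -0.689 -0.167 -0.705
outer loop
vertex 1.067 4.38 0.667
vertex 1.916 3.737 -0.01
vertex 1.196 3.137 0.835
endloop
endfacet
facet normal 0.433 -0.425 -0.795
outer loop
vertex 1.916 3.737 -0.01
vertex 3.051 3.924 0.508
vertex 2.422 2.854 0.737
endloop
endfacet
facet normal 0.992 0.111 0.062
outer loop
vertex 3.051 3.924 0.508
vertex 2.904 4.683 1.505
vertex 3.033 3.44 1.673
endloop
endfacet
facet normal -0.360 -0.279 0.890
outer loop
vertex 1.886 2.953 1.875
vertex 2.184 4.083 2.35
vertex 1.049 3.896 1.832
endloop
endfacet
facet normal -0.706 -0.610 0.360
outer loop
vertex 1.886 2.953 1.875
vertex 1.049 3.896 1.832
vertex 1.196 3.137 0.835
endloop
endfacet
facet normal -0.227 -0.974 -0.022
outer loop
vertex 1.886 2.953 1.875
vertex 1.196 3.137 0.835
vertex 2.422 2.854 0.737
endloop
endfacet
facet normal 0.416 -0.868 0.272
outer loop
vertex 1.886 2.953 1.875
vertex 2.422 2.854 0.737
vertex 3.033 3.44 1.673
endloop
endfacet
facet normal 0.333 -0.439 0.835
outer loop
vertex 1.886 2.953 1.875
vertex 3.033 3.44 1.673
vertex 2.184 4.083 2.35
endloop
endfacet
facet normal -0.433 0.425 0.795
outer loop
vertex 1.049 3.896 1.832
vertex 2.184 4.083 2.35
vertex 1.678 4.966 1.603
endloop
endfacet
facet normal -0.992 -0.111 -0.062
outer loop
vertex 1.196 3.137 0.835
vertex 1.049 3.896 1.832
vertex 1.067 4.38 0.667
endloop
endfacet
facet normal -0.216 -0.700 -0.681
outer loop
vertex 2.422 2.854 0.737
vertex 1.196 3.137 0.835
vertex 1.916 3.737 -0.01
endloop
endfacet
facet normal 0.823 -0.528 -0.207
outer loop
vertex 3.033 3.44 1.673
vertex 2.422 2.854 0.737
vertex 3.051 3.924 0.508
endloop
endfacet
facet normal 0.689 0.167 0.705
outer loop
vertex 2.184 4.083 2.35
vertex 3.033 3.44 1.673
vertex 2.904 4.683 1.505
endloop
endfacet
facet normal -0.948 0.001 -0.319
outer loop
vertex -2.864 0.274 1.185
vertex -3.105 -0.139 1.899
vertex -3.098 0.72 1.882
endloop
endfacet
facet normal 0.167 0.855 -0.491
outer loop
vertex -2.864 0.274 1.185
vertex -3.098 0.72 1.882
vertex -1.793 0.273 1.547
endloop
endfacet
facet normal 0.167 0.855 -0.491
outer loop
vertex -1.793 0.273 1.547
vertex -3.098 0.72 1.882
vertex -2.028 0.719 2.243
endloop
endfacet
facet normal 0.947 -0.001 0.320
outer loop
vertex -1.793 0.273 1.547
vertex -2.028 0.719 2.243
vertex -2.035 -0.141 2.261
endloop
endfacet
facet normal -0.947 0.001 -0.320
outer loop
vertex -3.098 0.72 1.882
vertex -3.105 -0.139 1.899
vertex -3.34 0.307 2.596
endloop
endfacet
facet normal -0.153 0.877 0.455
outer loop
vertex -3.098 0.72 1.882
vertex -3.34 0.307 2.596
vertex -2.028 0.719 2.243
endloop
endfacet
facet normal -0.153 0.877 0.456
outer loop
vertex -2.028 0.719 2.243
vertex -3.34 0.307 2.596
vertex -2.269 0.306 2.957
endloop
endfacet
facet normal 0.948 -0.001 0.319
outer loop
vertex -2.028 0.719 2.243
vertex -2.269 0.306 2.957
vertex -2.035 -0.141 2.261
endloop
endfacet
facet normal -0.947 0.001 -0.320
outer loop
vertex -3.34 0.307 2.596
vertex -3.105 -0.139 1.899
vertex -3.347 -0.553 2.613
endloop
endfacet
facet normal -0.319 0.021 0.947
outer loop
vertex -3.34 0.307 2.596
vertex -3.347 -0.553 2.613
vertex -2.269 0.306 2.957
endloop
endfacet
facet normal -0.320 0.022 0.947
outer loop
vertex -2.269 0.306 2.957
vertex -3.347 -0.553 2.613
vertex -2.276 -0.554 2.975
endloop
endfacet
facet normal 0.948 -0.001 0.319
outer loop
vertex -2.269 0.306 2.957
vertex -2.276 -0.554 2.975
vertex -2.035 -0.141 2.261
endloop
endfacet
facet normal -0.947 0.001 -0.320
outer loop
vertex -3.347 -0.553 2.613
vertex -3.105 -0.139 1.899
vertex -3.112 -0.999 1.917
endloop
endfacet
facet normal -0.167 -0.855 0.491
outer loop
vertex -3.347 -0.553 2.613
vertex -3.112 -0.999 1.917
vertex -2.276 -0.554 2.975
endloop
endfacet
facet normal -0.167 -0.855 0.491
outer loop
vertex -2.276 -0.554 2.975
vertex -3.112 -0.999 1.917
vertex -2.042 -1.0 2.278
endloop
endfacet
facet normal 0.948 -0.001 0.319
outer loop
vertex -2.276 -0.554 2.975
vertex -2.042 -1.0 2.278
vertex -2.035 -0.141 2.261
endloop
endfacet
facet normal -0.948 0.001 -0.319
outer loop
vertex -3.112 -0.999 1.917
vertex -3.105 -0.139 1.899
vertex -2.871 -0.586 1.203
endloop
endfacet
facet normal 0.153 -0.877 -0.456
outer loop
vertex -3.112 -0.999 1.917
vertex -2.871 -0.586 1.203
vertex -2.042 -1.0 2.278
endloop
endfacet
facet normal 0.153 -0.877 -0.456
outer loop
vertex -2.042 -1.0 2.278
vertex -2.871 -0.586 1.203
vertex -1.8 -0.587 1.564
endloop
endfacet
facet normal 0.947 -0.001 0.320
outer loop
vertex -2.042 -1.0 2.278
vertex -1.8 -0.587 1.564
vertex -2.035 -0.141 2.261
endloop
endfacet
facet normal -0.948 0.001 -0.319
outer loop
vertex -2.871 -0.586 1.203
vertex -3.105 -0.139 1.899
vertex -2.864 0.274 1.185
endloop
endfacet
facet normal 0.319 -0.022 -0.947
outer loop
vertex -2.871 -0.586 1.203
vertex -2.864 0.274 1.185
vertex -1.8 -0.587 1.564
endloop
endfacet
facet normal 0.320 -0.021 -0.947
outer loop
vertex -1.8 -0.587 1.564
vertex -2.864 0.274 1.185
vertex -1.793 0.273 1.547
endloop
endfacet
facet normal 0.947 -0.001 0.320
outer loop
vertex -1.8 -0.587 1.564
vertex -1.793 0.273 1.547
vertex -2.035 -0.141 2.261
endloop
endfacet

endsolid


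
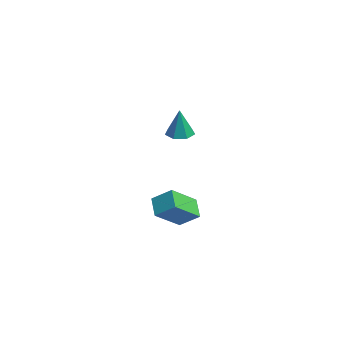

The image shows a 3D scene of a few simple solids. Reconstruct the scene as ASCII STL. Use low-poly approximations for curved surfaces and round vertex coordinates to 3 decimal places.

solid 
facet normal -0.229 0.073 -0.971
outer loop
vertex 0.705 -1.353 1.134
vertex 0.269 -0.993 1.264
vertex 0.822 -0.864 1.143
endloop
endfacet
facet normal 0.963 -0.233 0.136
outer loop
vertex 0.705 -1.353 1.134
vertex 0.822 -0.864 1.143
vertex 0.571 -1.087 2.536
endloop
endfacet
facet normal -0.229 0.073 -0.971
outer loop
vertex 0.822 -0.864 1.143
vertex 0.269 -0.993 1.264
vertex 0.523 -0.471 1.243
endloop
endfacet
facet normal 0.802 0.551 0.233
outer loop
vertex 0.822 -0.864 1.143
vertex 0.523 -0.471 1.243
vertex 0.571 -1.087 2.536
endloop
endfacet
facet normal -0.230 0.073 -0.971
outer loop
vertex 0.523 -0.471 1.243
vertex 0.269 -0.993 1.264
vertex 0.033 -0.471 1.359
endloop
endfacet
facet normal 0.101 0.900 0.425
outer loop
vertex 0.523 -0.471 1.243
vertex 0.033 -0.471 1.359
vertex 0.571 -1.087 2.536
endloop
endfacet
facet normal -0.231 0.072 -0.970
outer loop
vertex 0.033 -0.471 1.359
vertex 0.269 -0.993 1.264
vertex -0.279 -0.864 1.404
endloop
endfacet
facet normal -0.612 0.551 0.568
outer loop
vertex 0.033 -0.471 1.359
vertex -0.279 -0.864 1.404
vertex 0.571 -1.087 2.536
endloop
endfacet
facet normal -0.231 0.073 -0.970
outer loop
vertex -0.279 -0.864 1.404
vertex 0.269 -0.993 1.264
vertex -0.178 -1.353 1.343
endloop
endfacet
facet normal -0.799 -0.234 0.554
outer loop
vertex -0.279 -0.864 1.404
vertex -0.178 -1.353 1.343
vertex 0.571 -1.087 2.536
endloop
endfacet
facet normal -0.230 0.072 -0.971
outer loop
vertex -0.178 -1.353 1.343
vertex 0.269 -0.993 1.264
vertex 0.26 -1.571 1.223
endloop
endfacet
facet normal -0.321 -0.861 0.394
outer loop
vertex -0.178 -1.353 1.343
vertex 0.26 -1.571 1.223
vertex 0.571 -1.087 2.536
endloop
endfacet
facet normal -0.230 0.072 -0.971
outer loop
vertex 0.26 -1.571 1.223
vertex 0.269 -0.993 1.264
vertex 0.705 -1.353 1.134
endloop
endfacet
facet normal 0.464 -0.861 0.208
outer loop
vertex 0.26 -1.571 1.223
vertex 0.705 -1.353 1.134
vertex 0.571 -1.087 2.536
endloop
endfacet
facet normal -0.800 0.056 0.597
outer loop
vertex -0.564 -1.913 -2.432
vertex -0.082 -1.228 -1.851
vertex -1.122 -0.797 -3.284
endloop
endfacet
facet normal -0.473 -0.672 -0.570
outer loop
vertex -0.338 -0.852 -3.869
vertex -0.564 -1.913 -2.432
vertex -1.122 -0.797 -3.284
endloop
endfacet
facet normal -0.800 0.055 0.597
outer loop
vertex -1.122 -0.797 -3.284
vertex -0.082 -1.228 -1.851
vertex -0.64 -0.112 -2.702
endloop
endfacet
facet normal -0.369 0.739 -0.564
outer loop
vertex -0.64 -0.112 -2.702
vertex -0.338 -0.852 -3.869
vertex -1.122 -0.797 -3.284
endloop
endfacet
facet normal 0.369 -0.738 0.564
outer loop
vertex -0.564 -1.913 -2.432
vertex 0.702 -1.283 -2.436
vertex -0.082 -1.228 -1.851
endloop
endfacet
facet normal -0.473 -0.671 -0.570
outer loop
vertex 0.22 -1.968 -3.018
vertex -0.564 -1.913 -2.432
vertex -0.338 -0.852 -3.869
endloop
endfacet
facet normal 0.369 -0.739 0.564
outer loop
vertex 0.22 -1.968 -3.018
vertex 0.702 -1.283 -2.436
vertex -0.564 -1.913 -2.432
endloop
endfacet
facet normal 0.473 0.671 0.571
outer loop
vertex -0.082 -1.228 -1.851
vertex 0.702 -1.283 -2.436
vertex -0.64 -0.112 -2.702
endloop
endfacet
facet normal -0.370 0.738 -0.564
outer loop
vertex 0.144 -0.167 -3.288
vertex -0.338 -0.852 -3.869
vertex -0.64 -0.112 -2.702
endloop
endfacet
facet normal 0.473 0.672 0.570
outer loop
vertex -0.64 -0.112 -2.702
vertex 0.702 -1.283 -2.436
vertex 0.144 -0.167 -3.288
endloop
endfacet
facet normal 0.800 -0.056 -0.598
outer loop
vertex 0.144 -0.167 -3.288
vertex 0.22 -1.968 -3.018
vertex -0.338 -0.852 -3.869
endloop
endfacet
facet normal 0.800 -0.056 -0.597
outer loop
vertex 0.702 -1.283 -2.436
vertex 0.22 -1.968 -3.018
vertex 0.144 -0.167 -3.288
endloop
endfacet

endsolid


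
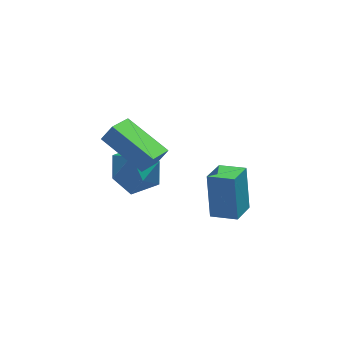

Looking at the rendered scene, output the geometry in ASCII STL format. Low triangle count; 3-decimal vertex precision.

solid 
facet normal -0.565 -0.040 -0.824
outer loop
vertex -2.481 1.149 0.382
vertex -3.776 2.717 1.193
vertex -1.687 2.11 -0.209
endloop
endfacet
facet normal 0.591 -0.716 -0.370
outer loop
vertex -1.224 2.143 0.467
vertex -2.481 1.149 0.382
vertex -1.687 2.11 -0.209
endloop
endfacet
facet normal -0.565 -0.040 -0.824
outer loop
vertex -1.687 2.11 -0.209
vertex -3.776 2.717 1.193
vertex -2.982 3.679 0.602
endloop
endfacet
facet normal 0.576 0.697 -0.428
outer loop
vertex -2.982 3.679 0.602
vertex -1.224 2.143 0.467
vertex -1.687 2.11 -0.209
endloop
endfacet
facet normal -0.575 -0.697 0.428
outer loop
vertex -2.481 1.149 0.382
vertex -3.313 2.75 1.869
vertex -3.776 2.717 1.193
endloop
endfacet
facet normal 0.591 -0.716 -0.371
outer loop
vertex -2.018 1.181 1.058
vertex -2.481 1.149 0.382
vertex -1.224 2.143 0.467
endloop
endfacet
facet normal -0.576 -0.697 0.428
outer loop
vertex -2.018 1.181 1.058
vertex -3.313 2.75 1.869
vertex -2.481 1.149 0.382
endloop
endfacet
facet normal -0.592 0.716 0.370
outer loop
vertex -3.776 2.717 1.193
vertex -3.313 2.75 1.869
vertex -2.982 3.679 0.602
endloop
endfacet
facet normal 0.576 0.697 -0.427
outer loop
vertex -2.519 3.711 1.278
vertex -1.224 2.143 0.467
vertex -2.982 3.679 0.602
endloop
endfacet
facet normal -0.591 0.716 0.371
outer loop
vertex -2.982 3.679 0.602
vertex -3.313 2.75 1.869
vertex -2.519 3.711 1.278
endloop
endfacet
facet normal 0.565 0.040 0.824
outer loop
vertex -2.519 3.711 1.278
vertex -2.018 1.181 1.058
vertex -1.224 2.143 0.467
endloop
endfacet
facet normal 0.565 0.040 0.824
outer loop
vertex -3.313 2.75 1.869
vertex -2.018 1.181 1.058
vertex -2.519 3.711 1.278
endloop
endfacet
facet normal 0.388 0.142 0.911
outer loop
vertex -1.927 4.276 -1.241
vertex -2.498 3.274 -0.842
vertex -1.373 3.191 -1.308
endloop
endfacet
facet normal 0.824 0.395 0.406
outer loop
vertex -1.927 4.276 -1.241
vertex -1.373 3.191 -1.308
vertex -1.291 3.976 -2.238
endloop
endfacet
facet normal 0.465 0.885 0.031
outer loop
vertex -1.927 4.276 -1.241
vertex -1.291 3.976 -2.238
vertex -2.365 4.545 -2.347
endloop
endfacet
facet normal -0.192 0.933 0.303
outer loop
vertex -1.927 4.276 -1.241
vertex -2.365 4.545 -2.347
vertex -3.11 4.111 -1.484
endloop
endfacet
facet normal -0.240 0.474 0.847
outer loop
vertex -1.927 4.276 -1.241
vertex -3.11 4.111 -1.484
vertex -2.498 3.274 -0.842
endloop
endfacet
facet normal 0.989 -0.143 -0.033
outer loop
vertex -1.291 3.976 -2.238
vertex -1.373 3.191 -1.308
vertex -1.47 2.789 -2.456
endloop
endfacet
facet normal 0.284 -0.553 0.783
outer loop
vertex -1.373 3.191 -1.308
vertex -2.498 3.274 -0.842
vertex -2.215 2.355 -1.593
endloop
endfacet
facet normal -0.733 -0.014 0.680
outer loop
vertex -2.498 3.274 -0.842
vertex -3.11 4.111 -1.484
vertex -3.289 2.924 -1.702
endloop
endfacet
facet normal -0.656 0.728 -0.200
outer loop
vertex -3.11 4.111 -1.484
vertex -2.365 4.545 -2.347
vertex -3.207 3.709 -2.632
endloop
endfacet
facet normal 0.409 0.650 -0.641
outer loop
vertex -2.365 4.545 -2.347
vertex -1.291 3.976 -2.238
vertex -2.082 3.626 -3.098
endloop
endfacet
facet normal 0.192 -0.933 -0.303
outer loop
vertex -2.653 2.624 -2.699
vertex -1.47 2.789 -2.456
vertex -2.215 2.355 -1.593
endloop
endfacet
facet normal -0.465 -0.885 -0.031
outer loop
vertex -2.653 2.624 -2.699
vertex -2.215 2.355 -1.593
vertex -3.289 2.924 -1.702
endloop
endfacet
facet normal -0.824 -0.395 -0.406
outer loop
vertex -2.653 2.624 -2.699
vertex -3.289 2.924 -1.702
vertex -3.207 3.709 -2.632
endloop
endfacet
facet normal -0.388 -0.142 -0.911
outer loop
vertex -2.653 2.624 -2.699
vertex -3.207 3.709 -2.632
vertex -2.082 3.626 -3.098
endloop
endfacet
facet normal 0.240 -0.474 -0.847
outer loop
vertex -2.653 2.624 -2.699
vertex -2.082 3.626 -3.098
vertex -1.47 2.789 -2.456
endloop
endfacet
facet normal 0.656 -0.728 0.200
outer loop
vertex -2.215 2.355 -1.593
vertex -1.47 2.789 -2.456
vertex -1.373 3.191 -1.308
endloop
endfacet
facet normal -0.409 -0.650 0.641
outer loop
vertex -3.289 2.924 -1.702
vertex -2.215 2.355 -1.593
vertex -2.498 3.274 -0.842
endloop
endfacet
facet normal -0.989 0.143 0.033
outer loop
vertex -3.207 3.709 -2.632
vertex -3.289 2.924 -1.702
vertex -3.11 4.111 -1.484
endloop
endfacet
facet normal -0.284 0.553 -0.783
outer loop
vertex -2.082 3.626 -3.098
vertex -3.207 3.709 -2.632
vertex -2.365 4.545 -2.347
endloop
endfacet
facet normal 0.733 0.014 -0.680
outer loop
vertex -1.47 2.789 -2.456
vertex -2.082 3.626 -3.098
vertex -1.291 3.976 -2.238
endloop
endfacet
facet normal -0.824 0.526 -0.210
outer loop
vertex 0.509 2.904 -2.488
vertex 1.251 3.894 -2.918
vertex 0.48 2.098 -4.395
endloop
endfacet
facet normal -0.567 -0.756 0.328
outer loop
vertex 1.469 1.466 -4.142
vertex 0.509 2.904 -2.488
vertex 0.48 2.098 -4.395
endloop
endfacet
facet normal -0.823 0.527 -0.211
outer loop
vertex 0.48 2.098 -4.395
vertex 1.251 3.894 -2.918
vertex 1.223 3.088 -4.824
endloop
endfacet
facet normal -0.013 -0.389 -0.921
outer loop
vertex 1.223 3.088 -4.824
vertex 1.469 1.466 -4.142
vertex 0.48 2.098 -4.395
endloop
endfacet
facet normal 0.014 0.390 0.921
outer loop
vertex 0.509 2.904 -2.488
vertex 2.24 3.262 -2.665
vertex 1.251 3.894 -2.918
endloop
endfacet
facet normal -0.567 -0.756 0.328
outer loop
vertex 1.497 2.272 -2.236
vertex 0.509 2.904 -2.488
vertex 1.469 1.466 -4.142
endloop
endfacet
facet normal 0.014 0.389 0.921
outer loop
vertex 1.497 2.272 -2.236
vertex 2.24 3.262 -2.665
vertex 0.509 2.904 -2.488
endloop
endfacet
facet normal 0.567 0.756 -0.328
outer loop
vertex 1.251 3.894 -2.918
vertex 2.24 3.262 -2.665
vertex 1.223 3.088 -4.824
endloop
endfacet
facet normal -0.014 -0.389 -0.921
outer loop
vertex 2.211 2.456 -4.572
vertex 1.469 1.466 -4.142
vertex 1.223 3.088 -4.824
endloop
endfacet
facet normal 0.567 0.756 -0.328
outer loop
vertex 1.223 3.088 -4.824
vertex 2.24 3.262 -2.665
vertex 2.211 2.456 -4.572
endloop
endfacet
facet normal 0.824 -0.526 0.210
outer loop
vertex 2.211 2.456 -4.572
vertex 1.497 2.272 -2.236
vertex 1.469 1.466 -4.142
endloop
endfacet
facet normal 0.823 -0.527 0.210
outer loop
vertex 2.24 3.262 -2.665
vertex 1.497 2.272 -2.236
vertex 2.211 2.456 -4.572
endloop
endfacet

endsolid


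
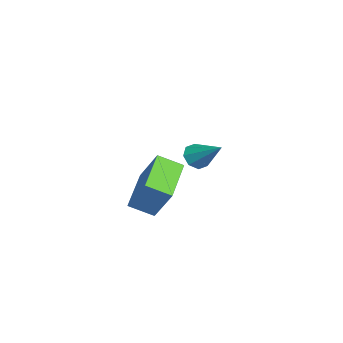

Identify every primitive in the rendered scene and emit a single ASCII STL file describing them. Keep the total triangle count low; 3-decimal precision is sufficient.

solid 
facet normal -0.929 0.198 0.313
outer loop
vertex 1.553 0.191 3.199
vertex 1.601 1.263 2.662
vertex 0.894 -0.531 1.7
endloop
endfacet
facet normal -0.040 -0.893 0.448
outer loop
vertex 2.919 -0.963 1.018
vertex 1.553 0.191 3.199
vertex 0.894 -0.531 1.7
endloop
endfacet
facet normal -0.929 0.199 0.312
outer loop
vertex 0.894 -0.531 1.7
vertex 1.601 1.263 2.662
vertex 0.942 0.54 1.162
endloop
endfacet
facet normal -0.368 -0.404 -0.837
outer loop
vertex 0.942 0.54 1.162
vertex 2.919 -0.963 1.018
vertex 0.894 -0.531 1.7
endloop
endfacet
facet normal 0.368 0.403 0.838
outer loop
vertex 1.553 0.191 3.199
vertex 3.626 0.831 1.98
vertex 1.601 1.263 2.662
endloop
endfacet
facet normal -0.039 -0.893 0.448
outer loop
vertex 3.578 -0.24 2.518
vertex 1.553 0.191 3.199
vertex 2.919 -0.963 1.018
endloop
endfacet
facet normal 0.368 0.404 0.838
outer loop
vertex 3.578 -0.24 2.518
vertex 3.626 0.831 1.98
vertex 1.553 0.191 3.199
endloop
endfacet
facet normal 0.040 0.893 -0.448
outer loop
vertex 1.601 1.263 2.662
vertex 3.626 0.831 1.98
vertex 0.942 0.54 1.162
endloop
endfacet
facet normal -0.368 -0.403 -0.838
outer loop
vertex 2.967 0.109 0.481
vertex 2.919 -0.963 1.018
vertex 0.942 0.54 1.162
endloop
endfacet
facet normal 0.040 0.893 -0.448
outer loop
vertex 0.942 0.54 1.162
vertex 3.626 0.831 1.98
vertex 2.967 0.109 0.481
endloop
endfacet
facet normal 0.929 -0.198 -0.313
outer loop
vertex 2.967 0.109 0.481
vertex 3.578 -0.24 2.518
vertex 2.919 -0.963 1.018
endloop
endfacet
facet normal 0.929 -0.199 -0.313
outer loop
vertex 3.626 0.831 1.98
vertex 3.578 -0.24 2.518
vertex 2.967 0.109 0.481
endloop
endfacet
facet normal -0.550 -0.595 -0.586
outer loop
vertex -2.079 1.409 0.808
vertex -2.668 1.743 1.022
vertex -2.203 1.834 0.493
endloop
endfacet
facet normal 0.944 0.032 -0.328
outer loop
vertex -2.079 1.409 0.808
vertex -2.203 1.834 0.493
vertex -1.692 2.797 2.058
endloop
endfacet
facet normal -0.550 -0.595 -0.586
outer loop
vertex -2.203 1.834 0.493
vertex -2.668 1.743 1.022
vertex -2.6 2.206 0.488
endloop
endfacet
facet normal 0.571 0.602 -0.557
outer loop
vertex -2.203 1.834 0.493
vertex -2.6 2.206 0.488
vertex -1.692 2.797 2.058
endloop
endfacet
facet normal -0.550 -0.595 -0.586
outer loop
vertex -2.6 2.206 0.488
vertex -2.668 1.743 1.022
vertex -3.036 2.306 0.796
endloop
endfacet
facet normal -0.024 0.940 -0.340
outer loop
vertex -2.6 2.206 0.488
vertex -3.036 2.306 0.796
vertex -1.692 2.797 2.058
endloop
endfacet
facet normal -0.552 -0.595 -0.584
outer loop
vertex -3.036 2.306 0.796
vertex -2.668 1.743 1.022
vertex -3.256 2.077 1.237
endloop
endfacet
facet normal -0.493 0.848 0.195
outer loop
vertex -3.036 2.306 0.796
vertex -3.256 2.077 1.237
vertex -1.692 2.797 2.058
endloop
endfacet
facet normal -0.552 -0.595 -0.585
outer loop
vertex -3.256 2.077 1.237
vertex -2.668 1.743 1.022
vertex -3.132 1.652 1.552
endloop
endfacet
facet normal -0.561 0.381 0.735
outer loop
vertex -3.256 2.077 1.237
vertex -3.132 1.652 1.552
vertex -1.692 2.797 2.058
endloop
endfacet
facet normal -0.550 -0.597 -0.584
outer loop
vertex -3.132 1.652 1.552
vertex -2.668 1.743 1.022
vertex -2.735 1.281 1.557
endloop
endfacet
facet normal -0.189 -0.189 0.964
outer loop
vertex -3.132 1.652 1.552
vertex -2.735 1.281 1.557
vertex -1.692 2.797 2.058
endloop
endfacet
facet normal -0.552 -0.596 -0.584
outer loop
vertex -2.735 1.281 1.557
vertex -2.668 1.743 1.022
vertex -2.299 1.18 1.248
endloop
endfacet
facet normal 0.407 -0.527 0.746
outer loop
vertex -2.735 1.281 1.557
vertex -2.299 1.18 1.248
vertex -1.692 2.797 2.058
endloop
endfacet
facet normal -0.550 -0.596 -0.585
outer loop
vertex -2.299 1.18 1.248
vertex -2.668 1.743 1.022
vertex -2.079 1.409 0.808
endloop
endfacet
facet normal 0.875 -0.435 0.212
outer loop
vertex -2.299 1.18 1.248
vertex -2.079 1.409 0.808
vertex -1.692 2.797 2.058
endloop
endfacet

endsolid


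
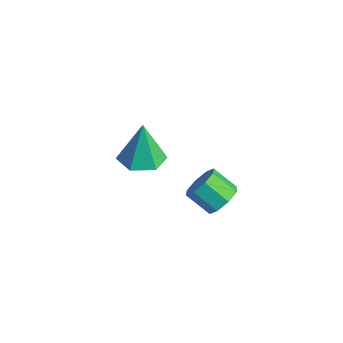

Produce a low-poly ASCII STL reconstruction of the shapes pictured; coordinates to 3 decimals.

solid 
facet normal 0.665 0.441 -0.603
outer loop
vertex 2.614 0.128 3.283
vertex 2.119 0.704 3.158
vertex 2.676 0.567 3.672
endloop
endfacet
facet normal 0.740 -0.502 0.448
outer loop
vertex 2.614 0.128 3.283
vertex 2.676 0.567 3.672
vertex 1.816 -0.401 4.007
endloop
endfacet
facet normal 0.739 -0.501 0.449
outer loop
vertex 1.816 -0.401 4.007
vertex 2.676 0.567 3.672
vertex 1.878 0.038 4.395
endloop
endfacet
facet normal -0.665 -0.440 0.604
outer loop
vertex 1.816 -0.401 4.007
vertex 1.878 0.038 4.395
vertex 1.321 0.176 3.882
endloop
endfacet
facet normal 0.665 0.440 -0.604
outer loop
vertex 2.676 0.567 3.672
vertex 2.119 0.704 3.158
vertex 2.412 1.086 3.759
endloop
endfacet
facet normal 0.596 0.172 0.784
outer loop
vertex 2.676 0.567 3.672
vertex 2.412 1.086 3.759
vertex 1.878 0.038 4.395
endloop
endfacet
facet normal 0.598 0.171 0.783
outer loop
vertex 1.878 0.038 4.395
vertex 2.412 1.086 3.759
vertex 1.614 0.558 4.483
endloop
endfacet
facet normal -0.665 -0.440 0.604
outer loop
vertex 1.878 0.038 4.395
vertex 1.614 0.558 4.483
vertex 1.321 0.176 3.882
endloop
endfacet
facet normal 0.665 0.440 -0.604
outer loop
vertex 2.412 1.086 3.759
vertex 2.119 0.704 3.158
vertex 1.976 1.382 3.495
endloop
endfacet
facet normal 0.106 0.744 0.659
outer loop
vertex 2.412 1.086 3.759
vertex 1.976 1.382 3.495
vertex 1.614 0.558 4.483
endloop
endfacet
facet normal 0.105 0.745 0.659
outer loop
vertex 1.614 0.558 4.483
vertex 1.976 1.382 3.495
vertex 1.178 0.853 4.219
endloop
endfacet
facet normal -0.664 -0.441 0.604
outer loop
vertex 1.614 0.558 4.483
vertex 1.178 0.853 4.219
vertex 1.321 0.176 3.882
endloop
endfacet
facet normal 0.665 0.440 -0.603
outer loop
vertex 1.976 1.382 3.495
vertex 2.119 0.704 3.158
vertex 1.624 1.281 3.033
endloop
endfacet
facet normal -0.449 0.881 0.149
outer loop
vertex 1.976 1.382 3.495
vertex 1.624 1.281 3.033
vertex 1.178 0.853 4.219
endloop
endfacet
facet normal -0.449 0.881 0.149
outer loop
vertex 1.178 0.853 4.219
vertex 1.624 1.281 3.033
vertex 0.826 0.752 3.757
endloop
endfacet
facet normal -0.665 -0.441 0.603
outer loop
vertex 1.178 0.853 4.219
vertex 0.826 0.752 3.757
vertex 1.321 0.176 3.882
endloop
endfacet
facet normal 0.665 0.440 -0.604
outer loop
vertex 1.624 1.281 3.033
vertex 2.119 0.704 3.158
vertex 1.562 0.842 2.645
endloop
endfacet
facet normal -0.740 0.501 -0.449
outer loop
vertex 1.624 1.281 3.033
vertex 1.562 0.842 2.645
vertex 0.826 0.752 3.757
endloop
endfacet
facet normal -0.739 0.502 -0.449
outer loop
vertex 0.826 0.752 3.757
vertex 1.562 0.842 2.645
vertex 0.764 0.313 3.368
endloop
endfacet
facet normal -0.665 -0.441 0.603
outer loop
vertex 0.826 0.752 3.757
vertex 0.764 0.313 3.368
vertex 1.321 0.176 3.882
endloop
endfacet
facet normal 0.665 0.440 -0.604
outer loop
vertex 1.562 0.842 2.645
vertex 2.119 0.704 3.158
vertex 1.826 0.322 2.557
endloop
endfacet
facet normal -0.597 -0.171 -0.784
outer loop
vertex 1.562 0.842 2.645
vertex 1.826 0.322 2.557
vertex 0.764 0.313 3.368
endloop
endfacet
facet normal -0.597 -0.172 -0.784
outer loop
vertex 0.764 0.313 3.368
vertex 1.826 0.322 2.557
vertex 1.028 -0.206 3.281
endloop
endfacet
facet normal -0.665 -0.440 0.604
outer loop
vertex 0.764 0.313 3.368
vertex 1.028 -0.206 3.281
vertex 1.321 0.176 3.882
endloop
endfacet
facet normal 0.664 0.441 -0.604
outer loop
vertex 1.826 0.322 2.557
vertex 2.119 0.704 3.158
vertex 2.262 0.027 2.821
endloop
endfacet
facet normal -0.105 -0.745 -0.659
outer loop
vertex 1.826 0.322 2.557
vertex 2.262 0.027 2.821
vertex 1.028 -0.206 3.281
endloop
endfacet
facet normal -0.106 -0.744 -0.660
outer loop
vertex 1.028 -0.206 3.281
vertex 2.262 0.027 2.821
vertex 1.464 -0.502 3.545
endloop
endfacet
facet normal -0.665 -0.440 0.604
outer loop
vertex 1.028 -0.206 3.281
vertex 1.464 -0.502 3.545
vertex 1.321 0.176 3.882
endloop
endfacet
facet normal 0.665 0.441 -0.603
outer loop
vertex 2.262 0.027 2.821
vertex 2.119 0.704 3.158
vertex 2.614 0.128 3.283
endloop
endfacet
facet normal 0.449 -0.881 -0.149
outer loop
vertex 2.262 0.027 2.821
vertex 2.614 0.128 3.283
vertex 1.464 -0.502 3.545
endloop
endfacet
facet normal 0.449 -0.881 -0.149
outer loop
vertex 1.464 -0.502 3.545
vertex 2.614 0.128 3.283
vertex 1.816 -0.401 4.007
endloop
endfacet
facet normal -0.665 -0.440 0.603
outer loop
vertex 1.464 -0.502 3.545
vertex 1.816 -0.401 4.007
vertex 1.321 0.176 3.882
endloop
endfacet
facet normal 0.078 -0.082 -0.994
outer loop
vertex -1.649 0.034 2.04
vertex -2.645 -0.019 1.966
vertex -2.187 0.87 1.929
endloop
endfacet
facet normal 0.733 0.529 0.428
outer loop
vertex -1.649 0.034 2.04
vertex -2.187 0.87 1.929
vertex -2.795 0.139 3.874
endloop
endfacet
facet normal 0.078 -0.082 -0.994
outer loop
vertex -2.187 0.87 1.929
vertex -2.645 -0.019 1.966
vertex -3.183 0.817 1.855
endloop
endfacet
facet normal -0.075 0.941 0.330
outer loop
vertex -2.187 0.87 1.929
vertex -3.183 0.817 1.855
vertex -2.795 0.139 3.874
endloop
endfacet
facet normal 0.078 -0.082 -0.994
outer loop
vertex -3.183 0.817 1.855
vertex -2.645 -0.019 1.966
vertex -3.641 -0.071 1.892
endloop
endfacet
facet normal -0.839 0.446 0.311
outer loop
vertex -3.183 0.817 1.855
vertex -3.641 -0.071 1.892
vertex -2.795 0.139 3.874
endloop
endfacet
facet normal 0.078 -0.082 -0.994
outer loop
vertex -3.641 -0.071 1.892
vertex -2.645 -0.019 1.966
vertex -3.103 -0.907 2.003
endloop
endfacet
facet normal -0.797 -0.461 0.389
outer loop
vertex -3.641 -0.071 1.892
vertex -3.103 -0.907 2.003
vertex -2.795 0.139 3.874
endloop
endfacet
facet normal 0.078 -0.082 -0.994
outer loop
vertex -3.103 -0.907 2.003
vertex -2.645 -0.019 1.966
vertex -2.107 -0.854 2.077
endloop
endfacet
facet normal 0.010 -0.874 0.487
outer loop
vertex -3.103 -0.907 2.003
vertex -2.107 -0.854 2.077
vertex -2.795 0.139 3.874
endloop
endfacet
facet normal 0.078 -0.082 -0.994
outer loop
vertex -2.107 -0.854 2.077
vertex -2.645 -0.019 1.966
vertex -1.649 0.034 2.04
endloop
endfacet
facet normal 0.775 -0.379 0.506
outer loop
vertex -2.107 -0.854 2.077
vertex -1.649 0.034 2.04
vertex -2.795 0.139 3.874
endloop
endfacet

endsolid
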